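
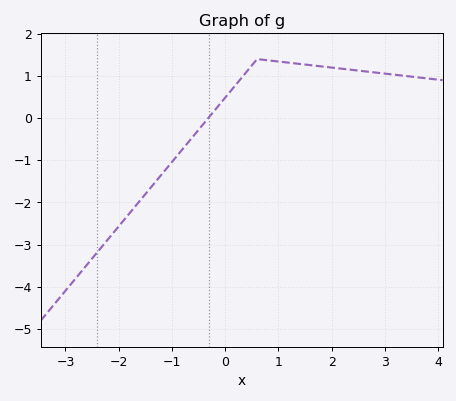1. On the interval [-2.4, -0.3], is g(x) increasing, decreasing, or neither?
increasing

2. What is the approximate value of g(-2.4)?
-3.2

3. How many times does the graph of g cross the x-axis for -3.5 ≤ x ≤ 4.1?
1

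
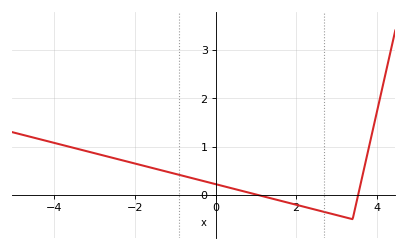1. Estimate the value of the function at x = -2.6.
0.8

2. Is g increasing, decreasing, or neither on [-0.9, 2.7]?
decreasing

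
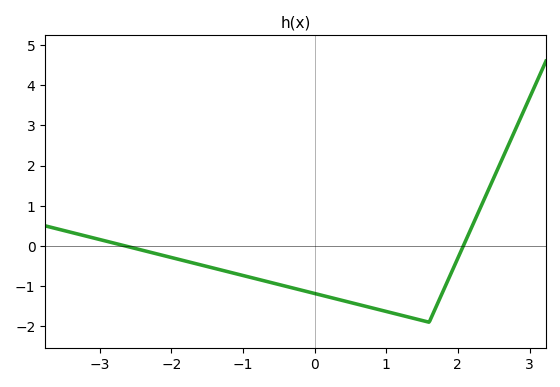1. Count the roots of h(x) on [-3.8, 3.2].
2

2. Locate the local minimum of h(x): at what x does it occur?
1.6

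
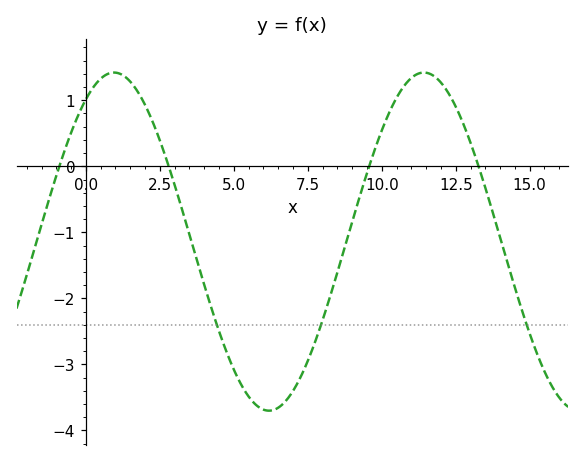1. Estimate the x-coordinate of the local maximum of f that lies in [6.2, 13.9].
11.4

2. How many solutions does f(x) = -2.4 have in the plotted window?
3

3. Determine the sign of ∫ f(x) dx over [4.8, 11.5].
negative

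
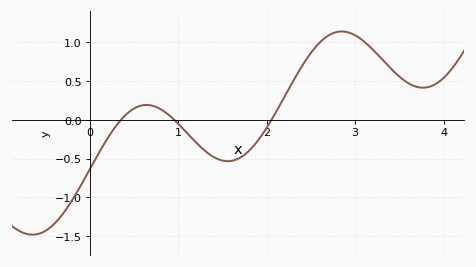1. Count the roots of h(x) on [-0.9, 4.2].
3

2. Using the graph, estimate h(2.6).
0.997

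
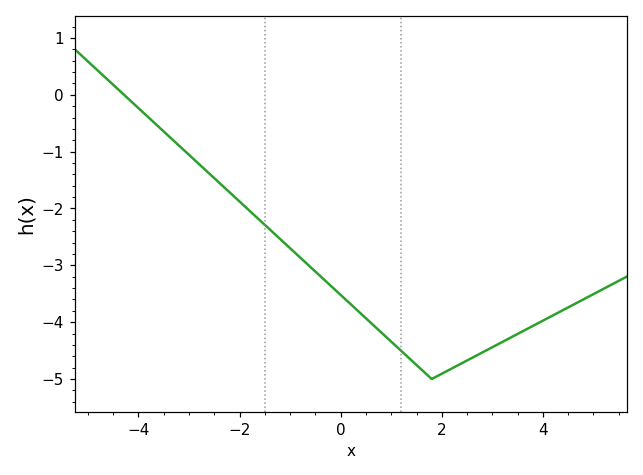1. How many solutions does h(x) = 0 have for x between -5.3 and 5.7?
1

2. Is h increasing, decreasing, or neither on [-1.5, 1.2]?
decreasing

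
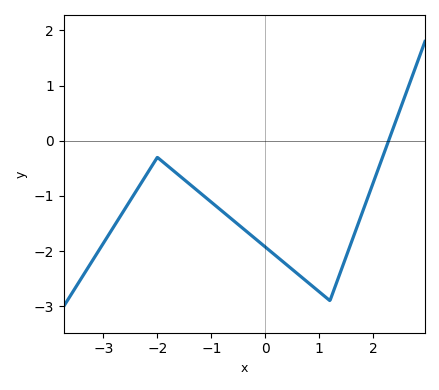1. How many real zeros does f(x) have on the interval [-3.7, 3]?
1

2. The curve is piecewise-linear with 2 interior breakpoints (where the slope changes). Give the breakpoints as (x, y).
(-2, -0.3); (1.2, -2.9)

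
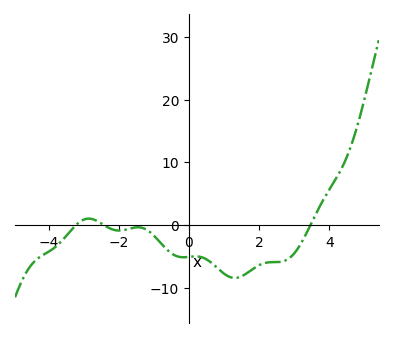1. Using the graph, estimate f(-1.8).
-0.7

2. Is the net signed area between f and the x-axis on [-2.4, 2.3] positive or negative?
negative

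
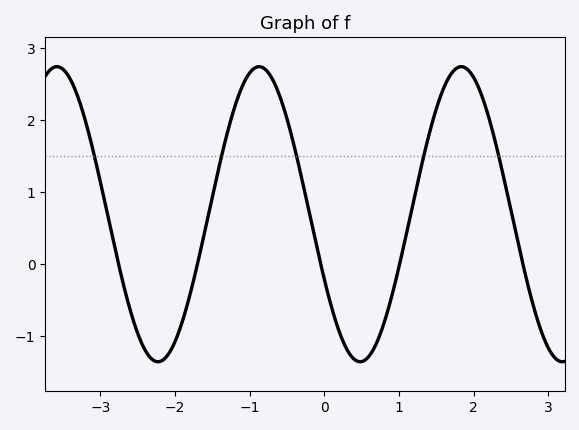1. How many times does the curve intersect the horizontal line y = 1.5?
5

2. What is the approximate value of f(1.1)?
0.423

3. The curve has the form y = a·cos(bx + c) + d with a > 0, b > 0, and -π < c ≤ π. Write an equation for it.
y = 2.05cos(2.32x + 2.03) + 0.69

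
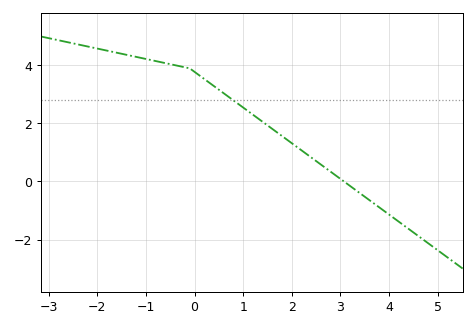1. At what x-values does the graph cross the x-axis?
3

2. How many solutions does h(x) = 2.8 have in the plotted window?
1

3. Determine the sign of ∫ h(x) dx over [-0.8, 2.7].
positive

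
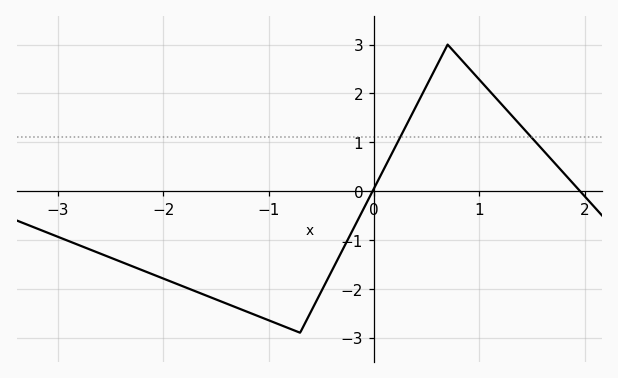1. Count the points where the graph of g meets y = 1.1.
2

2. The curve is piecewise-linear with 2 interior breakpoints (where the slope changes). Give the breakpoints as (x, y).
(-0.7, -2.9); (0.7, 3)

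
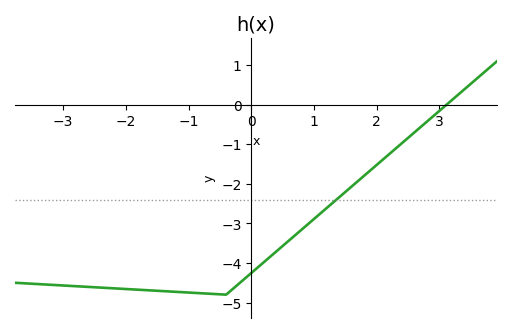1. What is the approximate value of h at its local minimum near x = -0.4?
-4.8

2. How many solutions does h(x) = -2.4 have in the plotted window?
1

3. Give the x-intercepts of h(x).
3.2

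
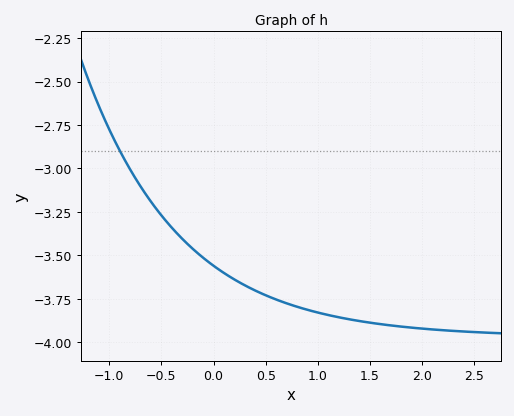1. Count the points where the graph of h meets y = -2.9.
1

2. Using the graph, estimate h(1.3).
-3.87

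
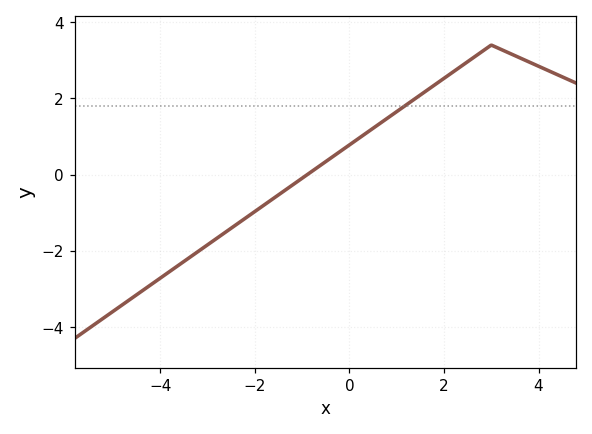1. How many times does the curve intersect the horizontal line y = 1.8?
1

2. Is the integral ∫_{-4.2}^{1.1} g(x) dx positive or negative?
negative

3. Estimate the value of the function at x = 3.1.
3.34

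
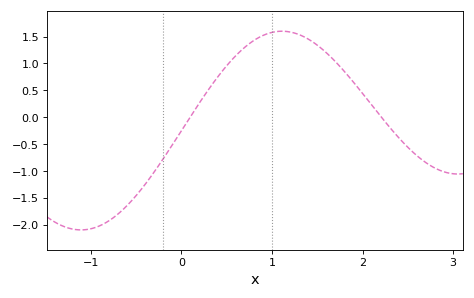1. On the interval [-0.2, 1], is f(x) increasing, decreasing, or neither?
increasing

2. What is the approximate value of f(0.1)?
0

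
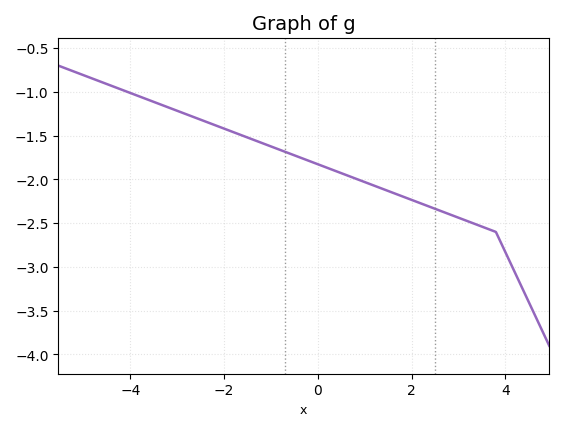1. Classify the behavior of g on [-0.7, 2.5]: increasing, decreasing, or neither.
decreasing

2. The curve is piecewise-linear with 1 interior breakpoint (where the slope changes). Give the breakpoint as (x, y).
(3.8, -2.6)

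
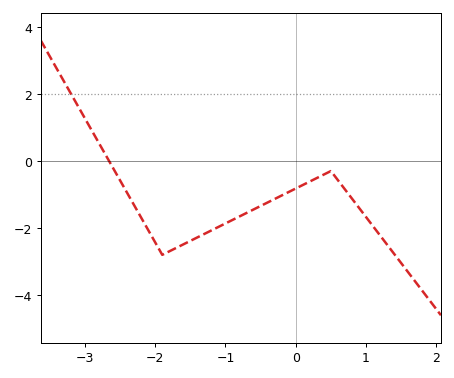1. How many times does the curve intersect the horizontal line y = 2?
1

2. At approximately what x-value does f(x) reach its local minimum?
-1.9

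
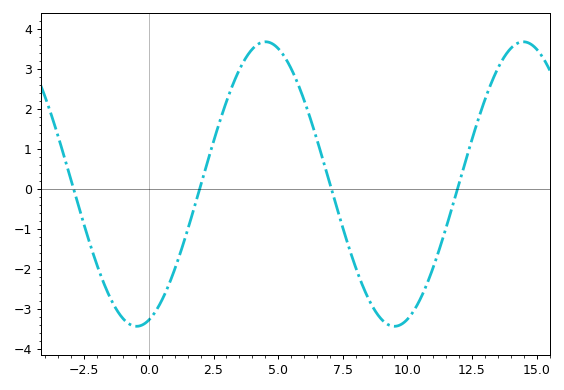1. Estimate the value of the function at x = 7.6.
-1.18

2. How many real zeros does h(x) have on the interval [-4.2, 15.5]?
4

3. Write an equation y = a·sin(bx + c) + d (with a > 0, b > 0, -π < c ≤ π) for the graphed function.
y = 3.55sin(0.63x - 1.27) + 0.12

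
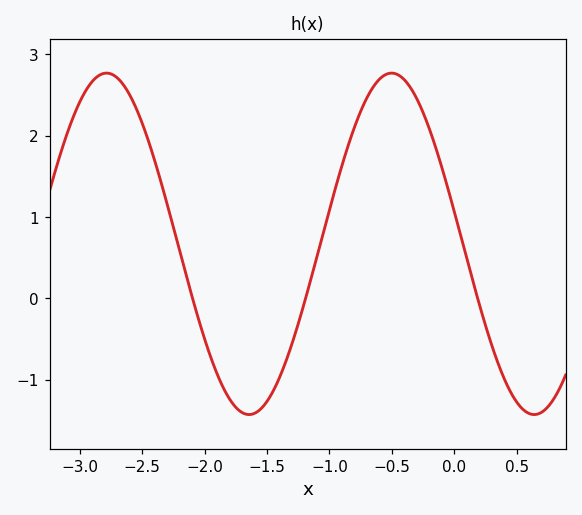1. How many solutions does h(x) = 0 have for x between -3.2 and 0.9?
3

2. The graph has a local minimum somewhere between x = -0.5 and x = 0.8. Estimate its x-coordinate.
0.641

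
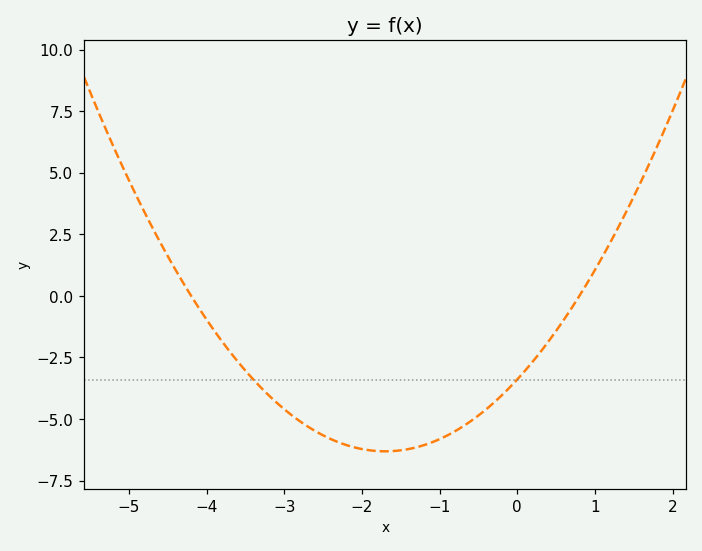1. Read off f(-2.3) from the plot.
-5.95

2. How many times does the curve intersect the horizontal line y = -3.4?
2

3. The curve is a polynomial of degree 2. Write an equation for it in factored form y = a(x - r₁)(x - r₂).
y = 1.01(x + 4.2)(x - 0.8)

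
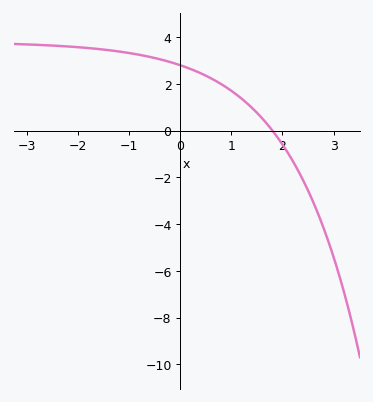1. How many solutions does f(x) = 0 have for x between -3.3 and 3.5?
1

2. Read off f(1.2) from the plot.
1.4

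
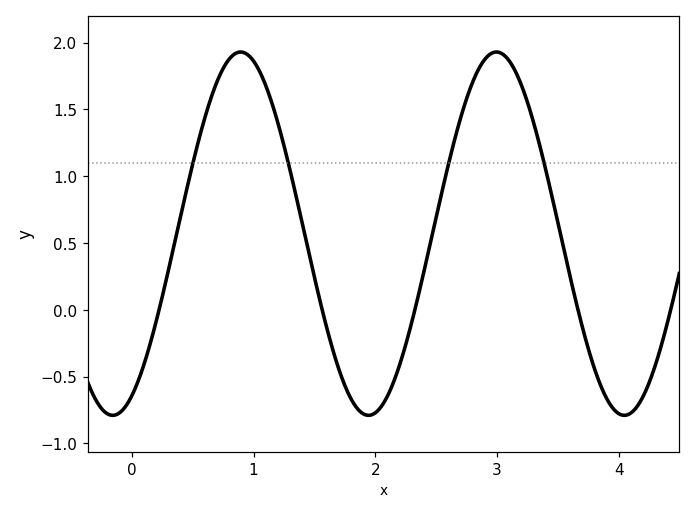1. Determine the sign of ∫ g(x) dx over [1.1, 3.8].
positive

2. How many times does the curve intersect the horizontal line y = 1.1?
4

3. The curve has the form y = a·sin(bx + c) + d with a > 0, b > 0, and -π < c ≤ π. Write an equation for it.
y = 1.36sin(2.99x - 1.1) + 0.57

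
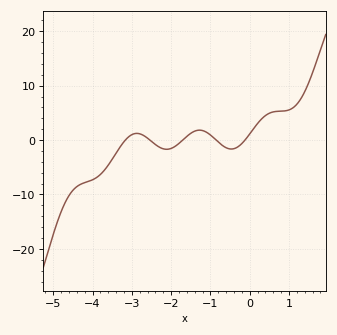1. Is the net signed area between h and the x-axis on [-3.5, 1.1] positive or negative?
positive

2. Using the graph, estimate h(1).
6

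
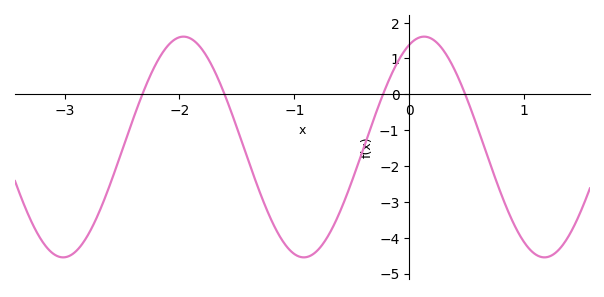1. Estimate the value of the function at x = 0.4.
0.652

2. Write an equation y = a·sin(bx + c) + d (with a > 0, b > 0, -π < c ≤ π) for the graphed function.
y = 3.08sin(3x + 1.18) - 1.47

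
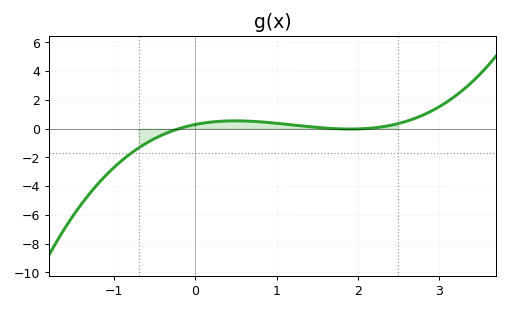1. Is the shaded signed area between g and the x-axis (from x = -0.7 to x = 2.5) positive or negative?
positive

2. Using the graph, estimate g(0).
0.286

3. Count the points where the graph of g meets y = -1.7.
1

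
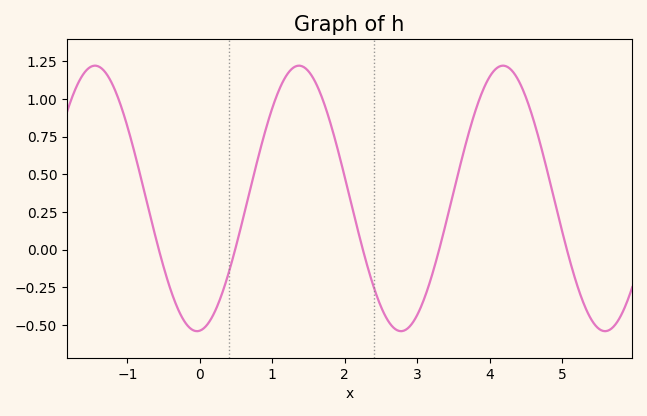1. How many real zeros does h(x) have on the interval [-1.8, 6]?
5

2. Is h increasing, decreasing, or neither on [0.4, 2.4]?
neither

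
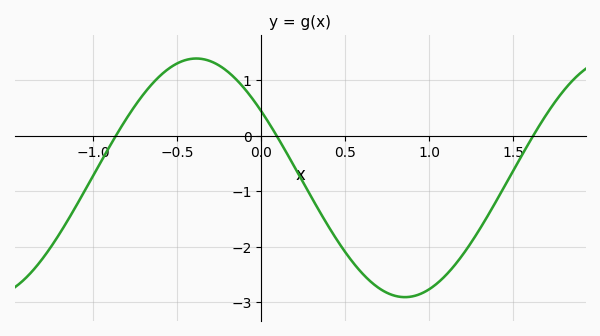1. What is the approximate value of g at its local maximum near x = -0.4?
1.39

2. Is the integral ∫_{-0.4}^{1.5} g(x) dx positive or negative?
negative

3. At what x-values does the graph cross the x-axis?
-0.865, 0.091, 1.62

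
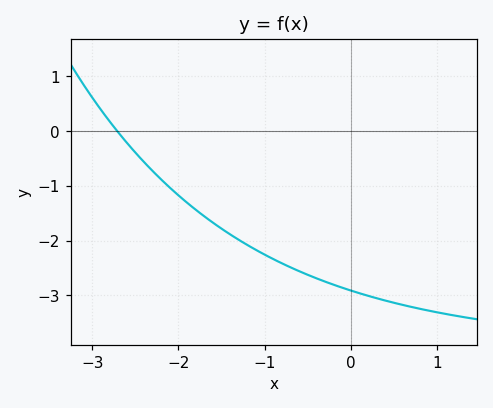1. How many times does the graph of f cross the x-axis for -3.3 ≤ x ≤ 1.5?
1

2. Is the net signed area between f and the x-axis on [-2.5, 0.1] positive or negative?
negative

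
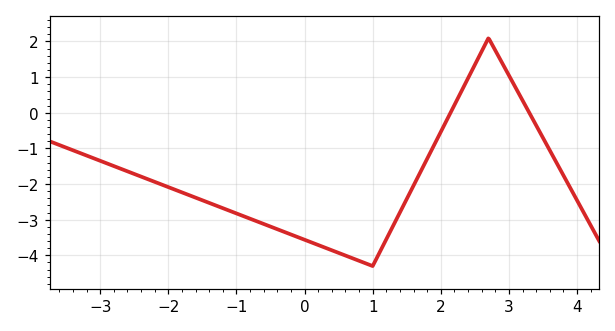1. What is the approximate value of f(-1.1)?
-2.7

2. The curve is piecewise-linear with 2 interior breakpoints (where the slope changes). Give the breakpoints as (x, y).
(1, -4.3); (2.7, 2.1)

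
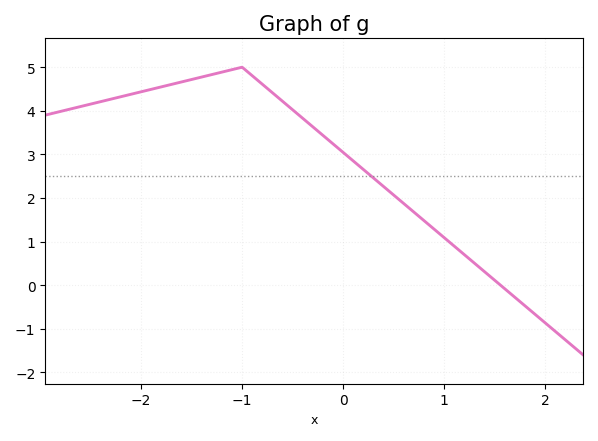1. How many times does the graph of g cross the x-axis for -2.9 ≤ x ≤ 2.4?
1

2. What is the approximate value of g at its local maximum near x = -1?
5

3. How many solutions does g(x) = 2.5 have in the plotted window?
1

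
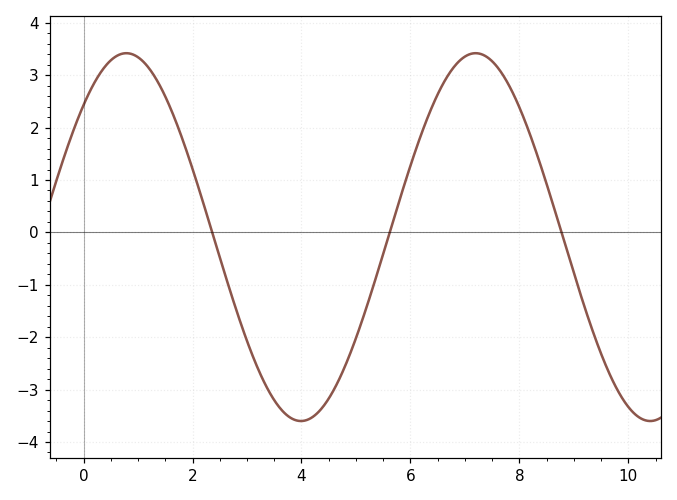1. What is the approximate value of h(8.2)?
1.9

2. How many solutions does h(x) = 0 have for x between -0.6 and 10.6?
3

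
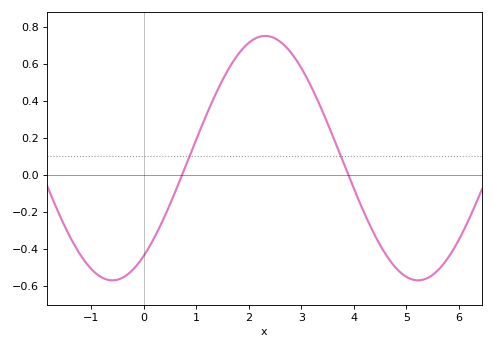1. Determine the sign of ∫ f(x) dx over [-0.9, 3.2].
positive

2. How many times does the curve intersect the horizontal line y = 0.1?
2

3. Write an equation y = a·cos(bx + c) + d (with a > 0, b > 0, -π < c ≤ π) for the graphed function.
y = 0.66cos(1.08x - 2.5) + 0.09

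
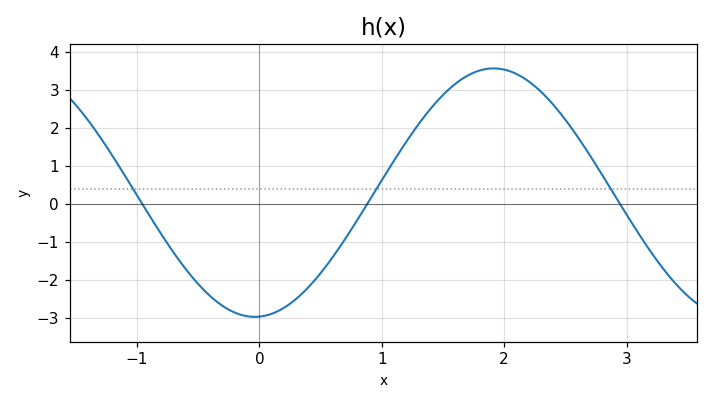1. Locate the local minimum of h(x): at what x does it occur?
-0.036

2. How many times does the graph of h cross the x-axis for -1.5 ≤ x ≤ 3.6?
3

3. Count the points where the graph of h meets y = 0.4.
3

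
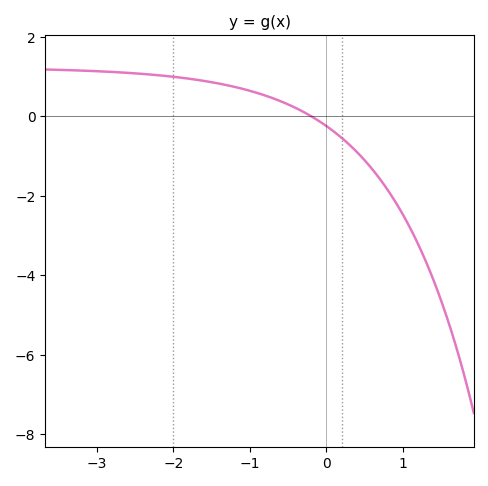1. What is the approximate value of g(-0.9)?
0.6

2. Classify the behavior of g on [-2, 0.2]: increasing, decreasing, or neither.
decreasing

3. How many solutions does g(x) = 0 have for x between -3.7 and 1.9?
1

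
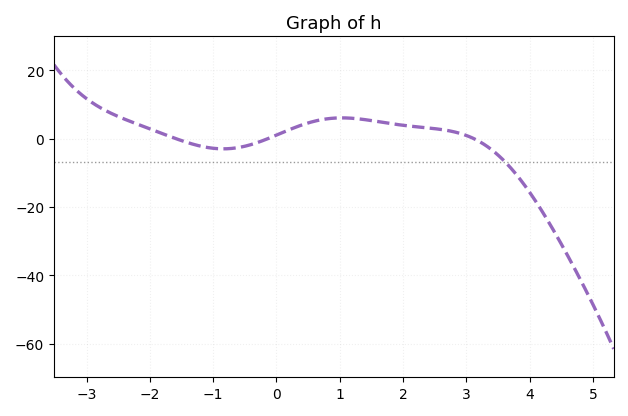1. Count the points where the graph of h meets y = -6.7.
1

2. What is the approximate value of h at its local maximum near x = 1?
6.09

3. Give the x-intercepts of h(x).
-1.59, -0.138, 3.12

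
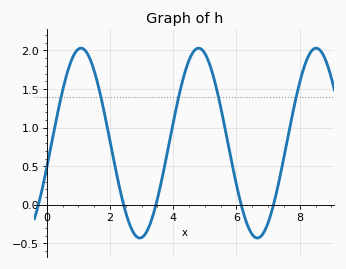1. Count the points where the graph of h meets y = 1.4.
5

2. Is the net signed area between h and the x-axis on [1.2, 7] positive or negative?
positive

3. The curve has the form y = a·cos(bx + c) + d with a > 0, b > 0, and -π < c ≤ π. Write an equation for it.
y = 1.23cos(1.7x - 1.8) + 0.8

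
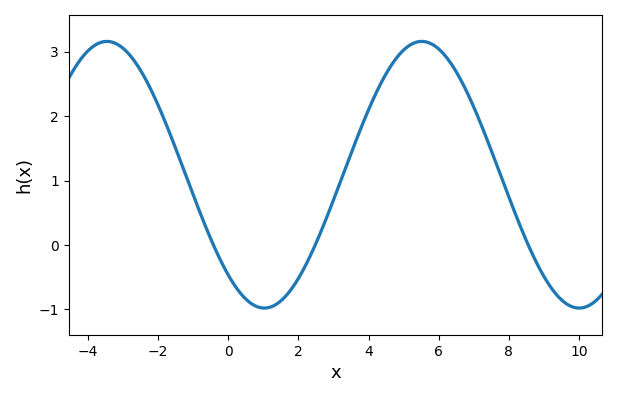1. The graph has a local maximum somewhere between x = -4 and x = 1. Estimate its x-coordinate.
-3.46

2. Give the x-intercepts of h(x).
-0.424, 2.48, 8.55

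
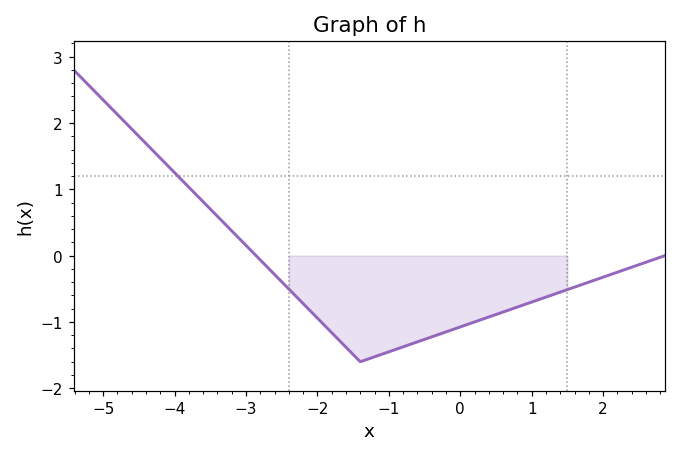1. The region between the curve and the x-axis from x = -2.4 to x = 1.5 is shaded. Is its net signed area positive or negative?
negative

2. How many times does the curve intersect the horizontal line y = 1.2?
1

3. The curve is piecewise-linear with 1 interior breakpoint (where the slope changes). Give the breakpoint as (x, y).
(-1.4, -1.6)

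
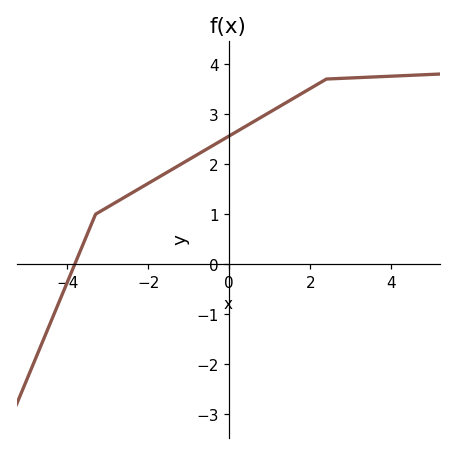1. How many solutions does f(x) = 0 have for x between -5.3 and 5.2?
1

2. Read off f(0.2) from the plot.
2.7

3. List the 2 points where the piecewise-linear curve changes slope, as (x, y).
(-3.3, 1); (2.4, 3.7)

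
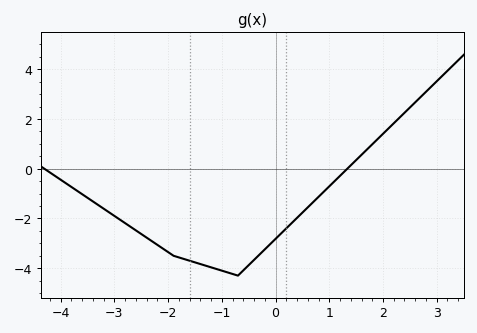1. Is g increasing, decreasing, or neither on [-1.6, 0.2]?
neither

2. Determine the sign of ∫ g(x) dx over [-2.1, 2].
negative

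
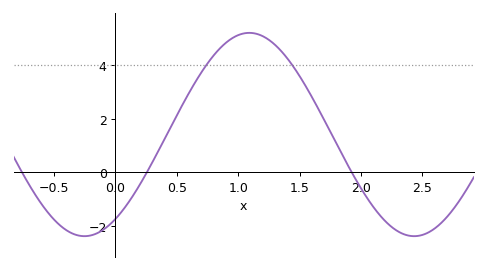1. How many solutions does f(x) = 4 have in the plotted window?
2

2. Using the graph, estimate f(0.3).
0.37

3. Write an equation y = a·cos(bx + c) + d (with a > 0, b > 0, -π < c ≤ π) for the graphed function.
y = 3.8cos(2.34x - 2.55) + 1.41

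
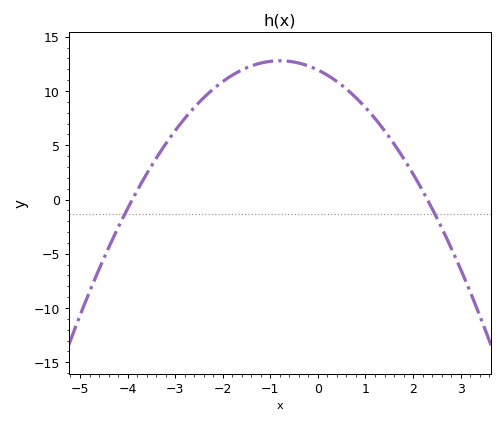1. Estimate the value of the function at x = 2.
2.5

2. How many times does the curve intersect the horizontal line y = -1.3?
2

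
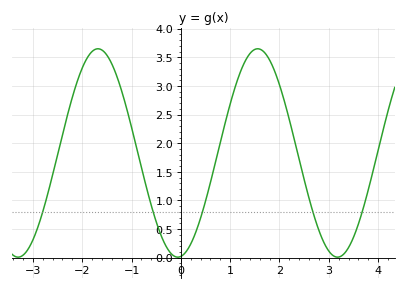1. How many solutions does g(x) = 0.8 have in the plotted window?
5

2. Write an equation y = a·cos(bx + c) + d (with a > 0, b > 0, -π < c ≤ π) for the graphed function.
y = 1.82cos(1.94x - 3.02) + 1.83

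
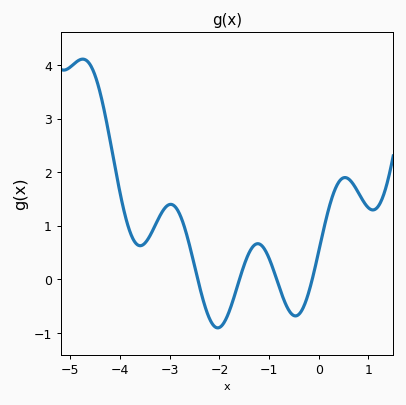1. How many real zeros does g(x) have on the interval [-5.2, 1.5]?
4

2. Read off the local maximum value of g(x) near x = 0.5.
1.9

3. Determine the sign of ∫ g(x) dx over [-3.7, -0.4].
positive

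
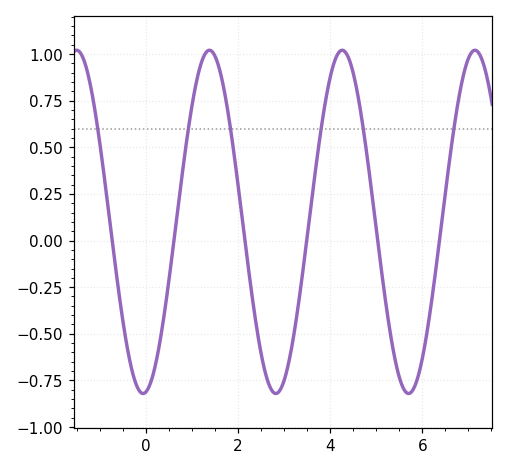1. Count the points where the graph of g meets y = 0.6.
6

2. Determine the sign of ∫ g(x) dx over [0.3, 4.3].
positive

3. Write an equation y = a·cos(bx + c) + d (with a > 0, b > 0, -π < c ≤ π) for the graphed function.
y = 0.92cos(2.2x - 3) + 0.1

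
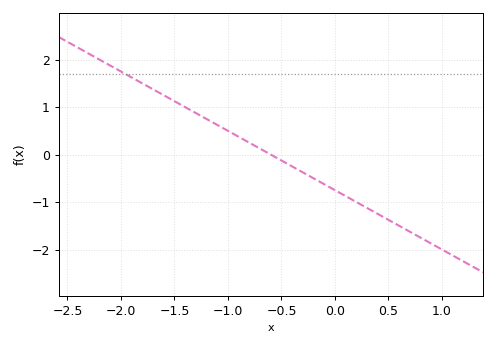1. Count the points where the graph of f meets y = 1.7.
1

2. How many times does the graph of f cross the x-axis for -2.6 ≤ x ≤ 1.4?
1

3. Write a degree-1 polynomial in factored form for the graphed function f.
y = -1.25(x + 0.6)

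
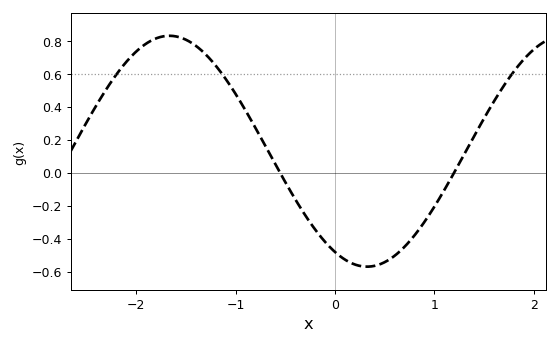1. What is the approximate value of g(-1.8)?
0.82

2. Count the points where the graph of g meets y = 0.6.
3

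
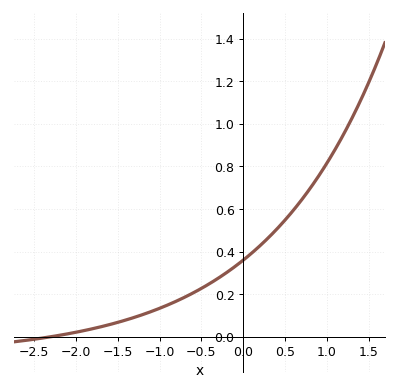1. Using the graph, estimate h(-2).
0.021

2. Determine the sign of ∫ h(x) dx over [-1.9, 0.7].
positive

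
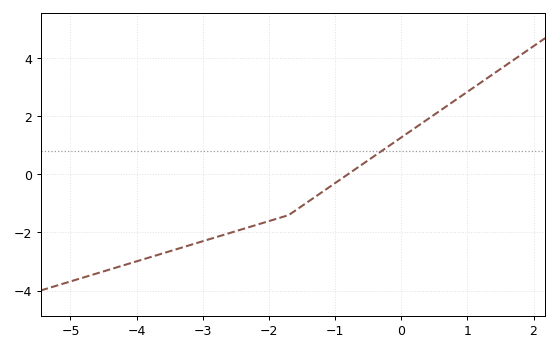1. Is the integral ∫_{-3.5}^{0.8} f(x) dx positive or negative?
negative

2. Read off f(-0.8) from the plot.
0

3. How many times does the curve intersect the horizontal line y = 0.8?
1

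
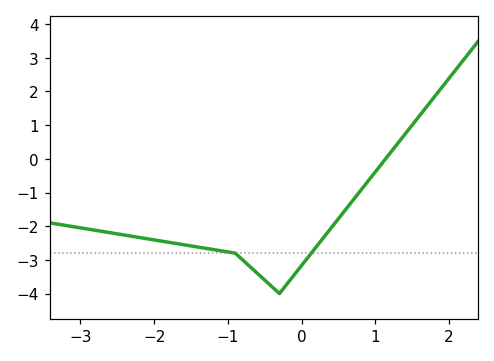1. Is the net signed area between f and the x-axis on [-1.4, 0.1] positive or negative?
negative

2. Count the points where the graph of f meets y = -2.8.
2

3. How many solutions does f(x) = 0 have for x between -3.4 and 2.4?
1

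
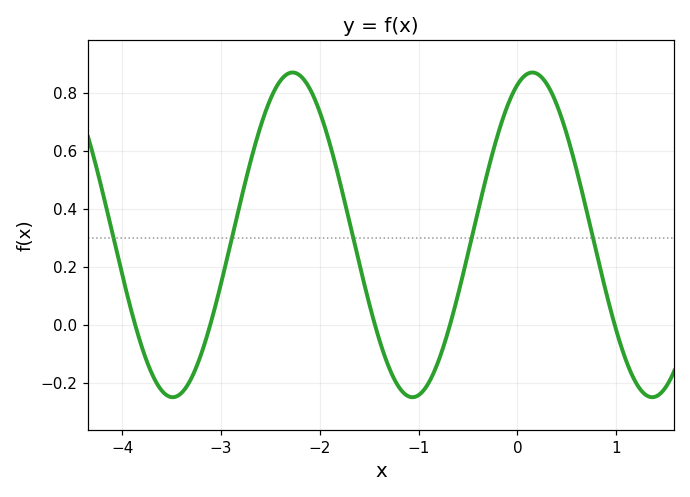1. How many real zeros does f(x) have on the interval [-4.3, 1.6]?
5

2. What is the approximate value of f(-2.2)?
0.86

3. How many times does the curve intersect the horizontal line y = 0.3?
5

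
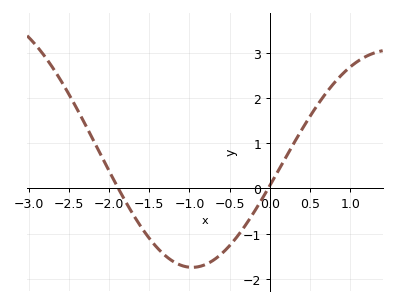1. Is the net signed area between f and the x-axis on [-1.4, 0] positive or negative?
negative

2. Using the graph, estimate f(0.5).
1.59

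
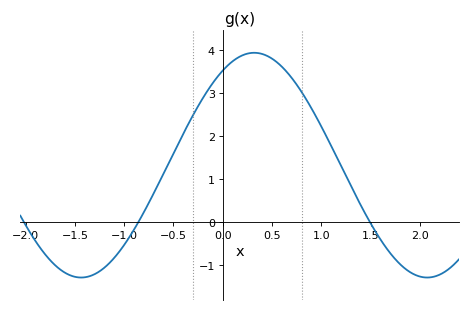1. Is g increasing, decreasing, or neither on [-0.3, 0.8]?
neither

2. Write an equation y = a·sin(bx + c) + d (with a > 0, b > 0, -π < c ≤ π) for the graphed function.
y = 2.61sin(1.79x + 1) + 1.33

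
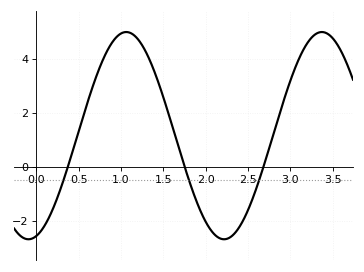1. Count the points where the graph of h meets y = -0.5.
3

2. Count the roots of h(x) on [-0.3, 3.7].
3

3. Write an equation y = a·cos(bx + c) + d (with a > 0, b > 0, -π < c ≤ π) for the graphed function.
y = 3.84cos(2.7x - 2.9) + 1.15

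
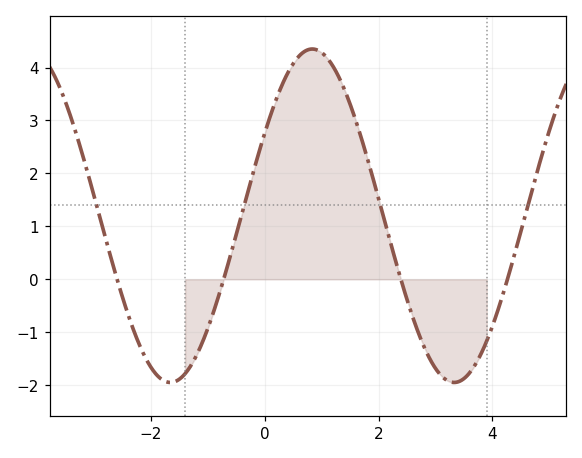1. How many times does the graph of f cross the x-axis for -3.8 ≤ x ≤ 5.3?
4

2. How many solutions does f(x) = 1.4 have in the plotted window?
4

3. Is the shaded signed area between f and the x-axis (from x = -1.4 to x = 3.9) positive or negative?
positive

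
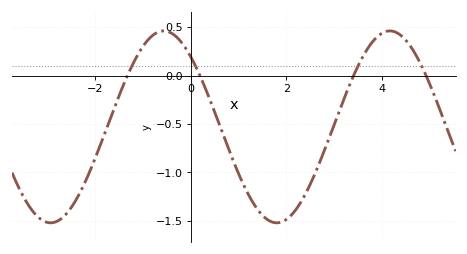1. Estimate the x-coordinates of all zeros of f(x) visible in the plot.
-1.32, 0.191, 3.4, 4.92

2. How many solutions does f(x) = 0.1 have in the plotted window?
4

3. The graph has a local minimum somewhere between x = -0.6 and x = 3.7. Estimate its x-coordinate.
1.8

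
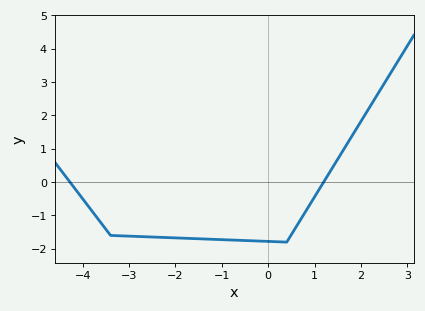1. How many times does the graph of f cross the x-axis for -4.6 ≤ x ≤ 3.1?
2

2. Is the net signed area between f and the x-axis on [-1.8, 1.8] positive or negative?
negative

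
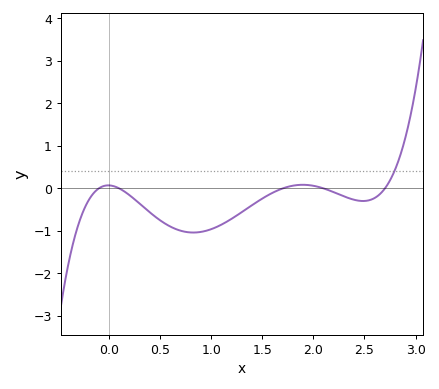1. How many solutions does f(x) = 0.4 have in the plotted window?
1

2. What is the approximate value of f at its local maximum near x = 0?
0.072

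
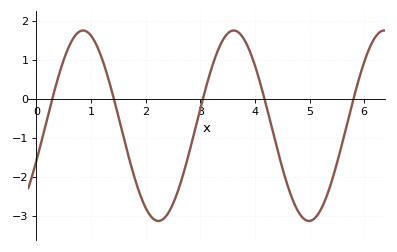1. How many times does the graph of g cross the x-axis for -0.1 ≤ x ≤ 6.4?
5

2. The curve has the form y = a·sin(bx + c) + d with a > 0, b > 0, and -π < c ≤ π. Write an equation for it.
y = 2.44sin(2.3x - 0.38) - 0.69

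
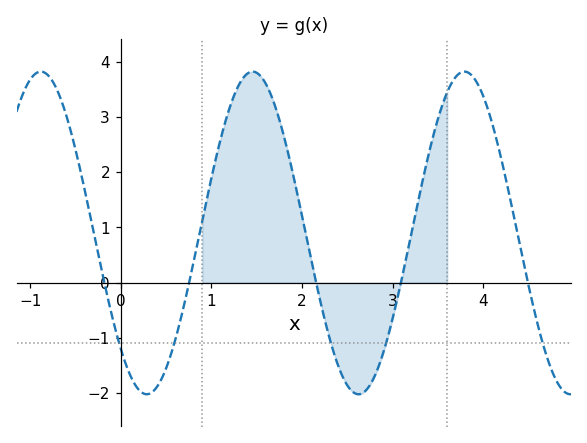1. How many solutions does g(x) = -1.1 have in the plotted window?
5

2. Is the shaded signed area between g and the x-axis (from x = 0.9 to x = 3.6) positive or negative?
positive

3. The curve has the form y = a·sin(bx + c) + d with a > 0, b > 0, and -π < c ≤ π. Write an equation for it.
y = 2.92sin(2.69x - 2.34) + 0.9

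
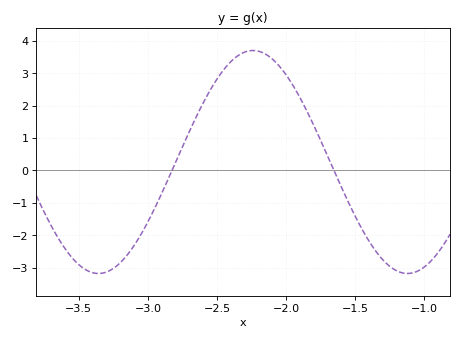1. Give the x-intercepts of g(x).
-2.85, -1.65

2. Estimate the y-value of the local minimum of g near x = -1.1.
-3.2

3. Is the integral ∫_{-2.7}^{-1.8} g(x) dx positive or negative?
positive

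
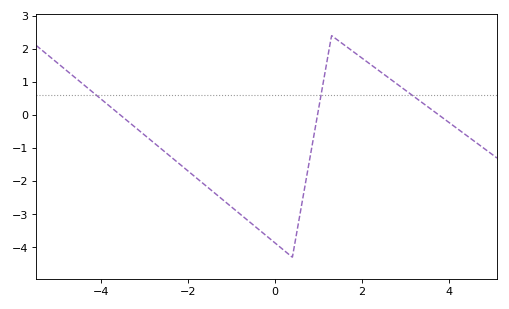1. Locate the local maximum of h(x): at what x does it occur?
1.3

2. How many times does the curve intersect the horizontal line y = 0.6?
3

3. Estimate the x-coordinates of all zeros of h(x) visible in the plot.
-3.56, 0.978, 3.77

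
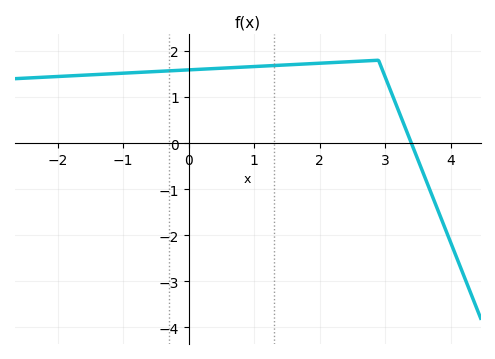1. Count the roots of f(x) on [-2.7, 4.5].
1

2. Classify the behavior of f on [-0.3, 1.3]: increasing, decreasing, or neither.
increasing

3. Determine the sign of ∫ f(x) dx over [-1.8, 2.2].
positive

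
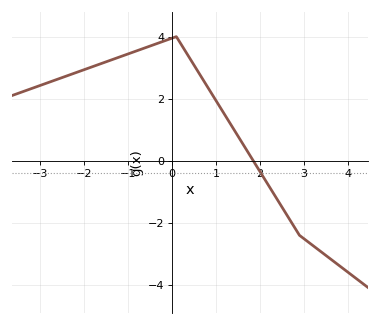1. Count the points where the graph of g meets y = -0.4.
1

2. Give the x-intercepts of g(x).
1.85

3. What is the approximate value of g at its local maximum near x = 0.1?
4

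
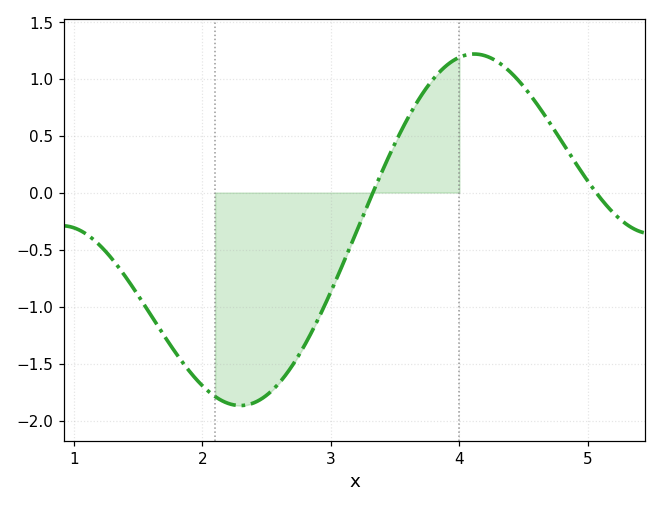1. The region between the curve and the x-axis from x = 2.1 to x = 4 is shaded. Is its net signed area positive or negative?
negative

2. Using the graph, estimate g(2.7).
-1.5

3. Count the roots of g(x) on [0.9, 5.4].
2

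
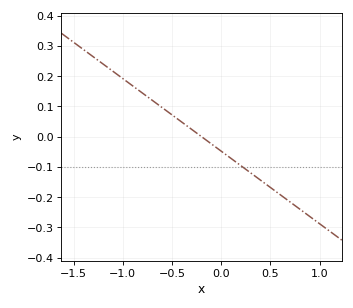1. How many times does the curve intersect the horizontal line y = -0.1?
1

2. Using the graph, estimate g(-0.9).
0.168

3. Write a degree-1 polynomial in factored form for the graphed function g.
y = -0.24(x + 0.2)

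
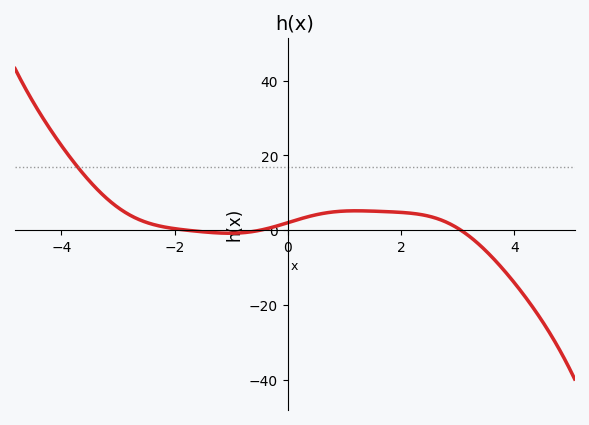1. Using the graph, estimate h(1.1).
5.18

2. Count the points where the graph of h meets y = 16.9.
1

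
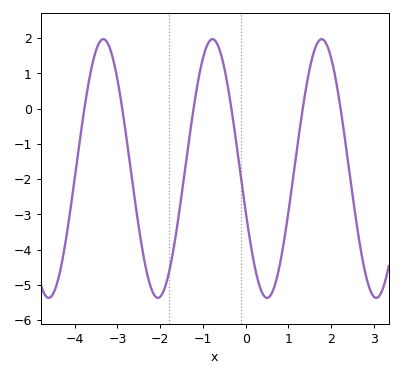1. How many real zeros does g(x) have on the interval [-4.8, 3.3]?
6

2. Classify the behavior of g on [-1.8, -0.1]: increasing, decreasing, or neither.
neither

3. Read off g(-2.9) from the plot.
0.1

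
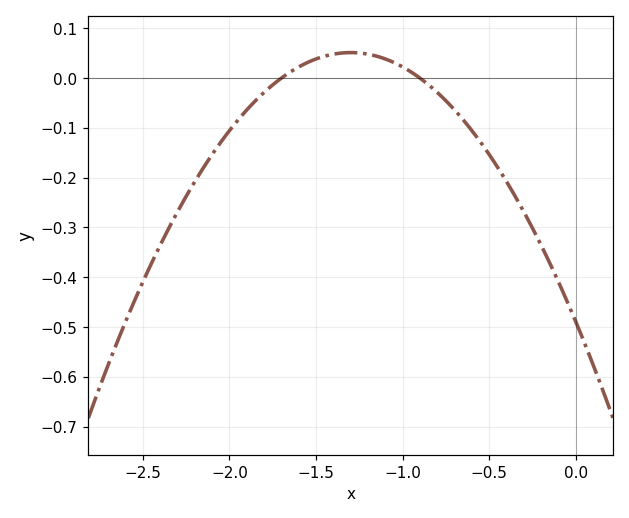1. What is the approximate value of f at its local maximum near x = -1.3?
0.05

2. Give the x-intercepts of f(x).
-1.7, -0.9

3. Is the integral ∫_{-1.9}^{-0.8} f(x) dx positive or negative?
positive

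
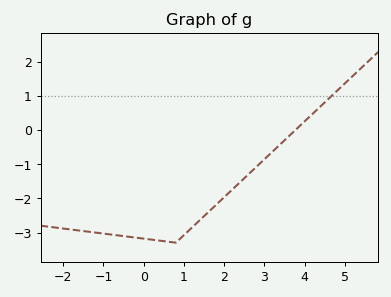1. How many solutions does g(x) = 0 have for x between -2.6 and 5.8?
1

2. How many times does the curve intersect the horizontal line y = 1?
1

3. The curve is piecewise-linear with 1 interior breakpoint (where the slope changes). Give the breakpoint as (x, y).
(0.8, -3.3)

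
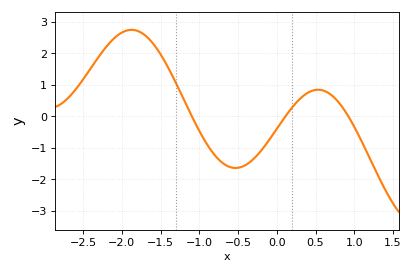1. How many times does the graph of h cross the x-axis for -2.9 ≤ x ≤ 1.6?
3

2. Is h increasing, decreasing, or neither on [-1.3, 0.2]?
neither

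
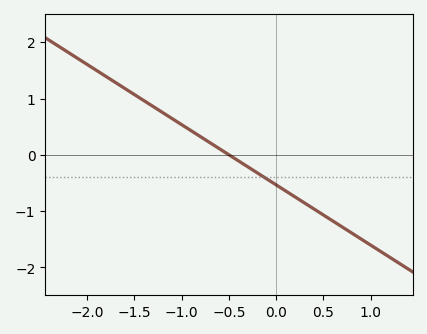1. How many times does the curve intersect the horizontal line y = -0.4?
1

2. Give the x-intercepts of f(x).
-0.5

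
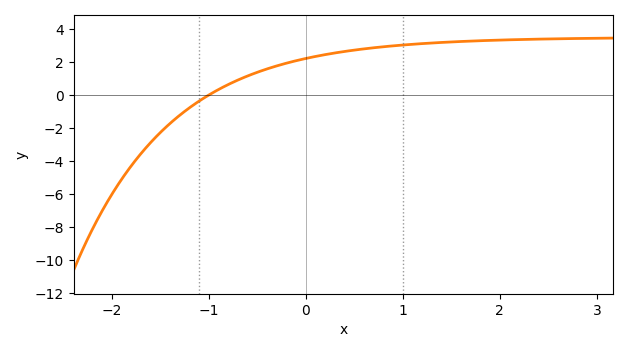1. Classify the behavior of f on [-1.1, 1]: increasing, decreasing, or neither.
increasing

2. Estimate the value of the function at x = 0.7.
2.88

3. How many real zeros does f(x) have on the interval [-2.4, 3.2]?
1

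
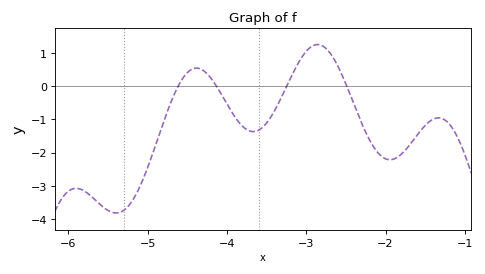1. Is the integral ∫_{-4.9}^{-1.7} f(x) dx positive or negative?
negative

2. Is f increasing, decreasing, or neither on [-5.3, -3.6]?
neither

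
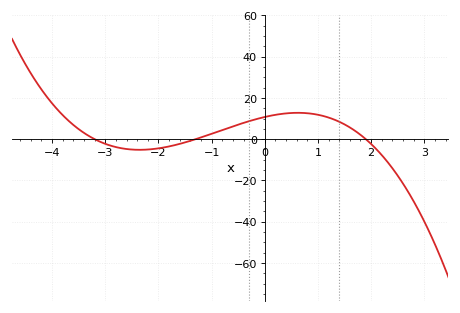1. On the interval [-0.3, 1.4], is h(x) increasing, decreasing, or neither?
neither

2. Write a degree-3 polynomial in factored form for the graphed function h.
y = -1.36(x + 3.2)(x + 1.3)(x - 1.9)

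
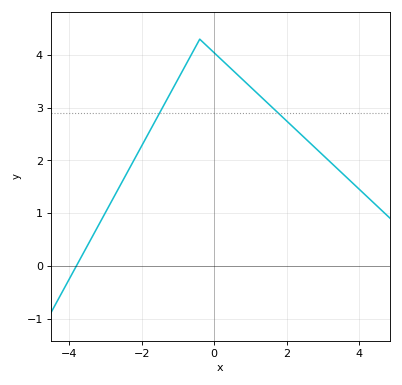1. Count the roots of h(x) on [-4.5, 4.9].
1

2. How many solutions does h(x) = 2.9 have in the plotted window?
2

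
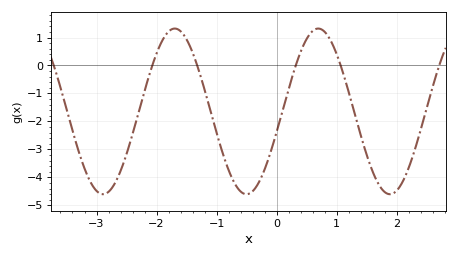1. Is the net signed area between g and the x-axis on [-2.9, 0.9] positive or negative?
negative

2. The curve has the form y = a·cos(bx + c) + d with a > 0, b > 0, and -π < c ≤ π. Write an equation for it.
y = 2.96cos(2.63x - 1.82) - 1.64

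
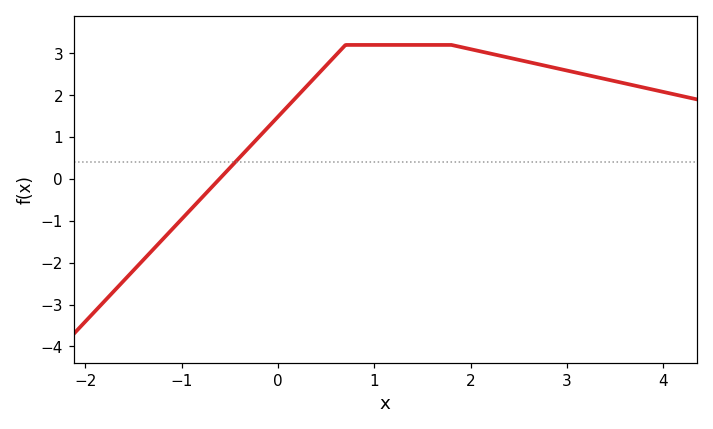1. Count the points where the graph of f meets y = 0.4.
1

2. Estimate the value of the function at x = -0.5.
0.265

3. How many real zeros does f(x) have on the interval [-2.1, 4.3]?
1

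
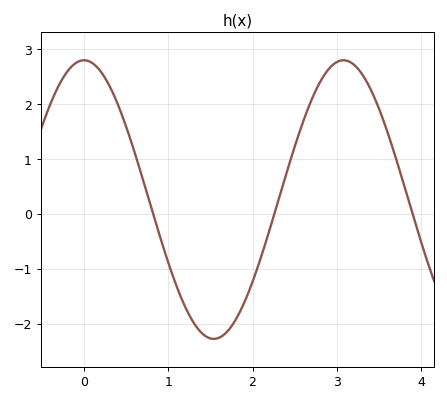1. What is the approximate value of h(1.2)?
-1.7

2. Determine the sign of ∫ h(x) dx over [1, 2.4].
negative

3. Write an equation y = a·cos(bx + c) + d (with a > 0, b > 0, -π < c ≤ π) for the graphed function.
y = 2.54cos(2x + 0) + 0.26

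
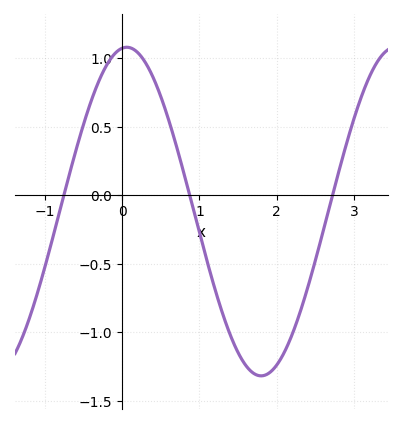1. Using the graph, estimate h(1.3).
-0.867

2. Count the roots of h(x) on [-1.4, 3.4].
3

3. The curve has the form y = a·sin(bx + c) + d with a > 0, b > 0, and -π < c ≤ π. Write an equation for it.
y = 1.2sin(1.81x + 1.46) - 0.12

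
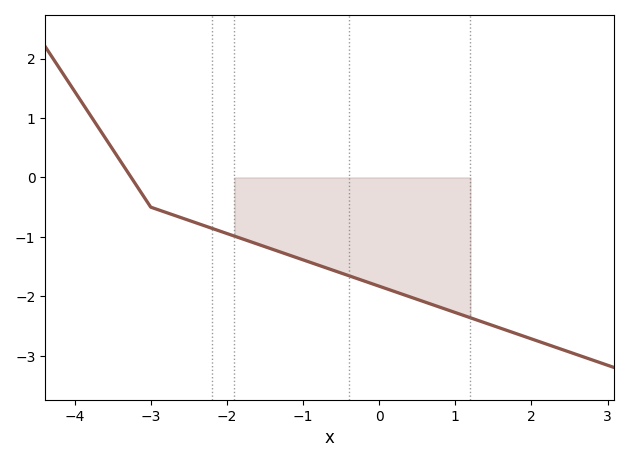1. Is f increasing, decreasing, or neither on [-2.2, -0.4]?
decreasing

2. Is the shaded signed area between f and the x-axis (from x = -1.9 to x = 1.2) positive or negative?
negative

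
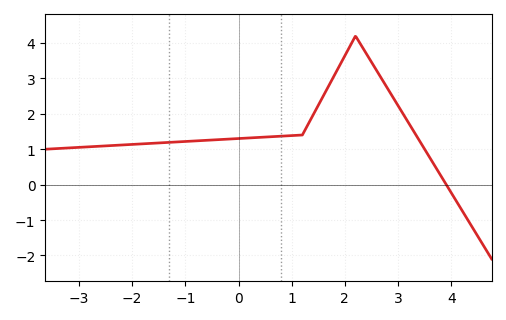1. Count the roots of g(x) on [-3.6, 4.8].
1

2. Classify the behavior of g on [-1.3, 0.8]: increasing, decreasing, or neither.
increasing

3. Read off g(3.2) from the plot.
1.74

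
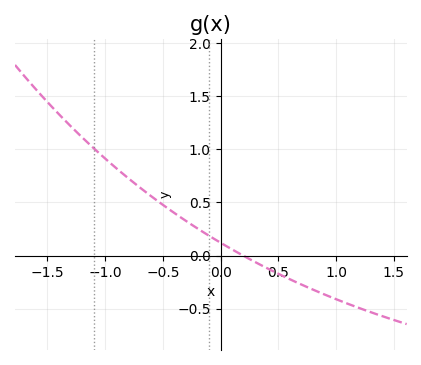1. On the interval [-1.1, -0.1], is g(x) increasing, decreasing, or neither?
decreasing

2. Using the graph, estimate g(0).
0.12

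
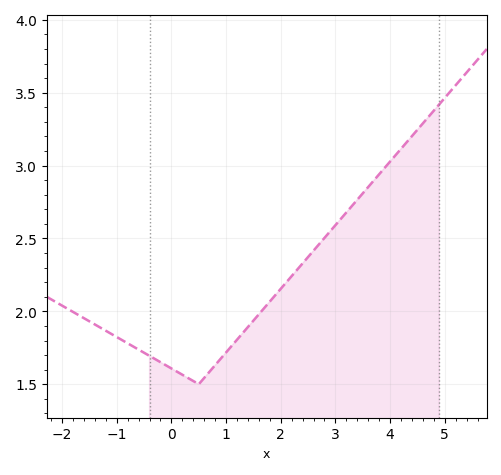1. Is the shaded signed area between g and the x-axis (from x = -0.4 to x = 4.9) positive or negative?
positive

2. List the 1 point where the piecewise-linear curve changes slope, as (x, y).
(0.5, 1.5)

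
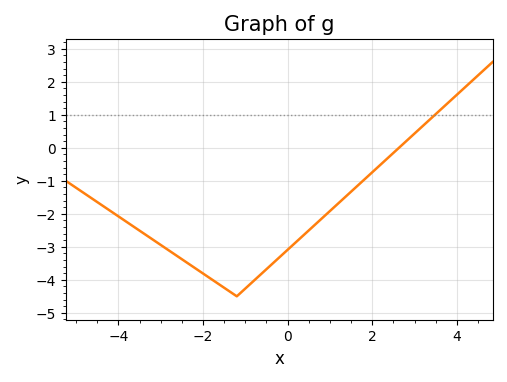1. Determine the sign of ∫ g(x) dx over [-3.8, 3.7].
negative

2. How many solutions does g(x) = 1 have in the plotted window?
1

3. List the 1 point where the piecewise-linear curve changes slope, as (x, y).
(-1.2, -4.5)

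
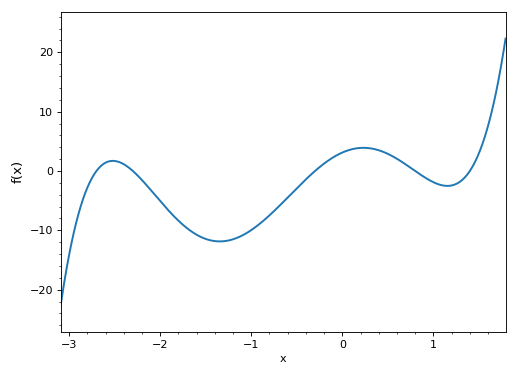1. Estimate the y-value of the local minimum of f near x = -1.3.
-11.9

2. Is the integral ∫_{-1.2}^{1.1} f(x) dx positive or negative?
negative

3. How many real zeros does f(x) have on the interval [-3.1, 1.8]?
5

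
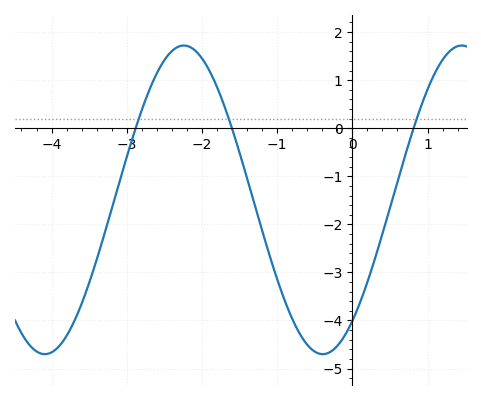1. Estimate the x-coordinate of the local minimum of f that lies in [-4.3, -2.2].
-4.1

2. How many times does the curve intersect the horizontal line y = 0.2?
3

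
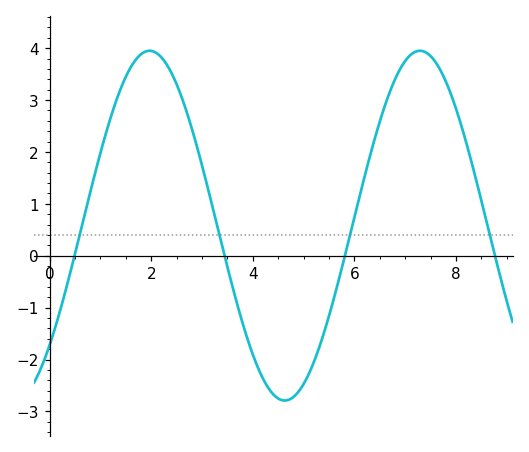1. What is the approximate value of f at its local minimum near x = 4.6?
-2.8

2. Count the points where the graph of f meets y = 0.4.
4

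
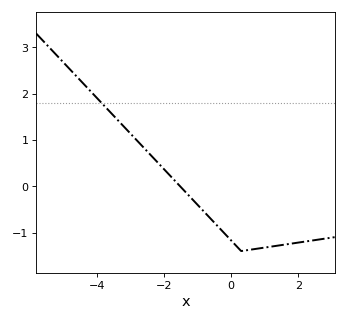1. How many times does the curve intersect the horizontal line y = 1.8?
1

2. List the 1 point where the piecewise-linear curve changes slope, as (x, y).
(0.3, -1.4)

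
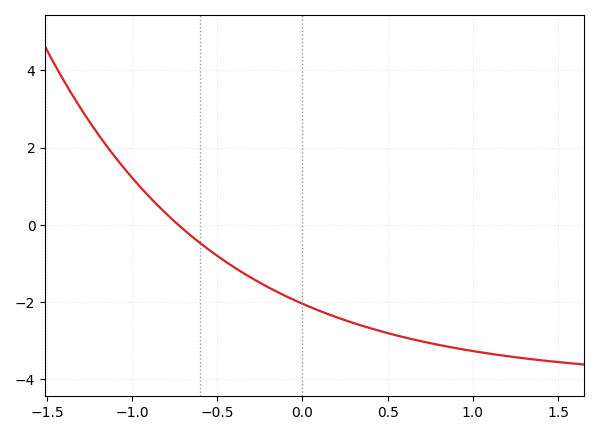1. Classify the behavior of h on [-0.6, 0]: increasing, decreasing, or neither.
decreasing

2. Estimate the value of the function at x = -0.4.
-1.1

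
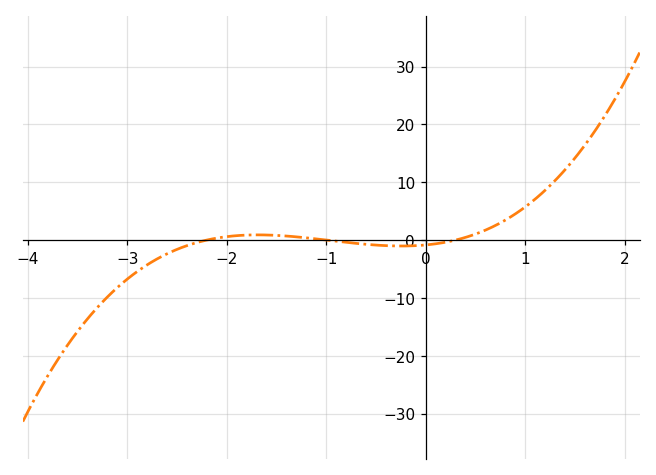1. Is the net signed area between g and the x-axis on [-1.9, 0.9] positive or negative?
positive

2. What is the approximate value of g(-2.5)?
-2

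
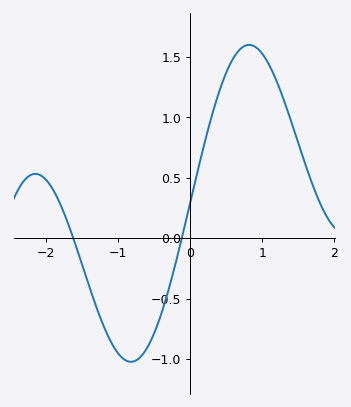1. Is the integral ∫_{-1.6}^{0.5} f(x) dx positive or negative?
negative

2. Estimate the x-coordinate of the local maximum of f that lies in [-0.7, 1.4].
0.82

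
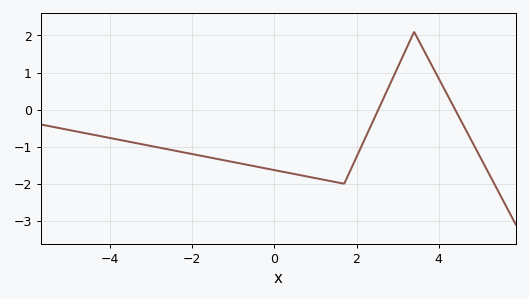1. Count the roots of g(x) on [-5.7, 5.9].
2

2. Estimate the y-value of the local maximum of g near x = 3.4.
2.1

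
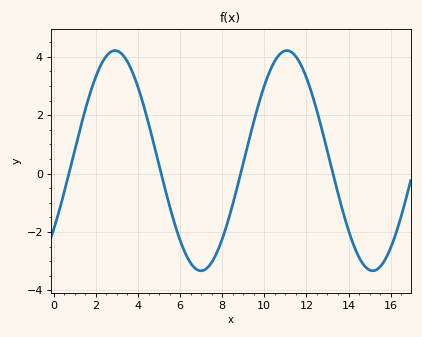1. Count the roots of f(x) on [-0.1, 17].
4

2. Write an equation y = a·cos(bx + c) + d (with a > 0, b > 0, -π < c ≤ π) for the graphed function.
y = 3.77cos(0.77x - 2.2) + 0.44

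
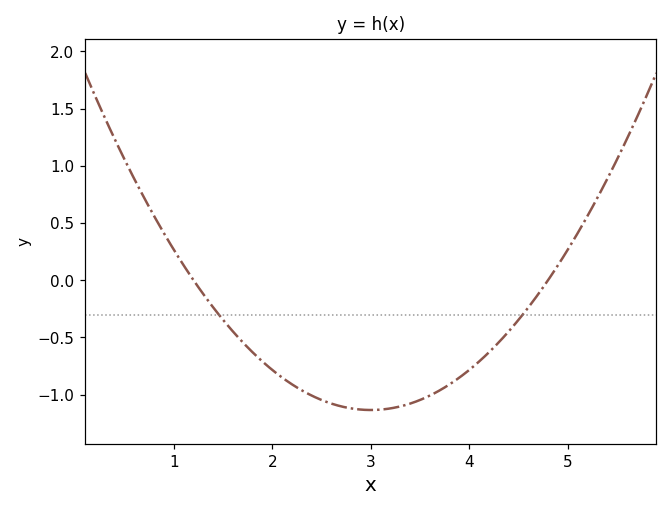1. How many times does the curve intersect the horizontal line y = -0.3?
2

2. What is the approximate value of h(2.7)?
-1.1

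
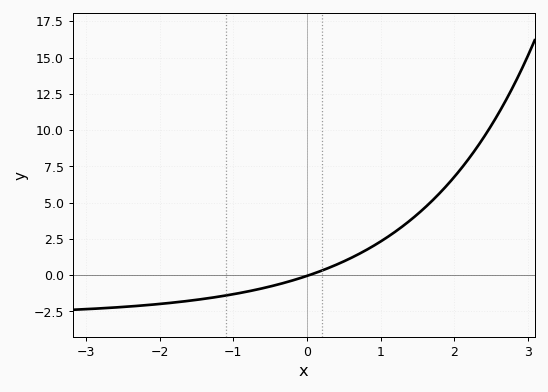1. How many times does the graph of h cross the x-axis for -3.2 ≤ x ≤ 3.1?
1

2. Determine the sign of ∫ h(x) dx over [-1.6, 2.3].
positive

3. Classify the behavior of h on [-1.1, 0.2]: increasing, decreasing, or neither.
increasing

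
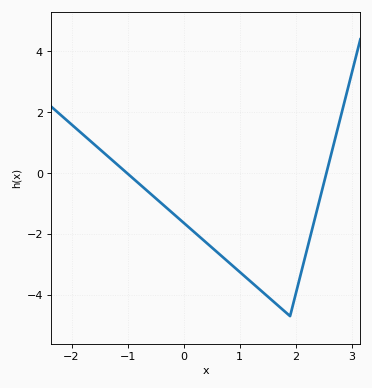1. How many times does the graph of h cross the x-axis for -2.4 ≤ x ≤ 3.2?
2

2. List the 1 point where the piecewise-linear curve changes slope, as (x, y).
(1.9, -4.7)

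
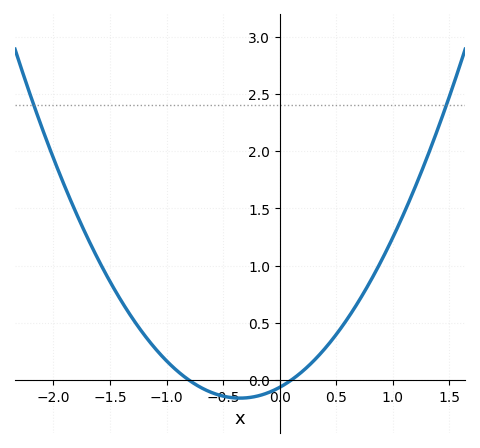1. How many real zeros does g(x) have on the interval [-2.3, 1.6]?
2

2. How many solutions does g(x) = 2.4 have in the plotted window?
2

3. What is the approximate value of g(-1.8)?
1.46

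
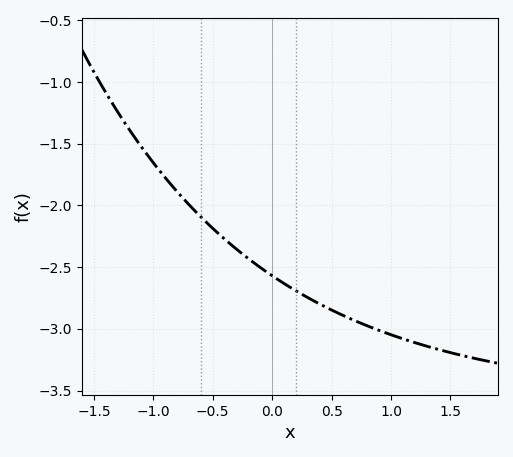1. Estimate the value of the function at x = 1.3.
-3.15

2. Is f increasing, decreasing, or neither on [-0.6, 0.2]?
decreasing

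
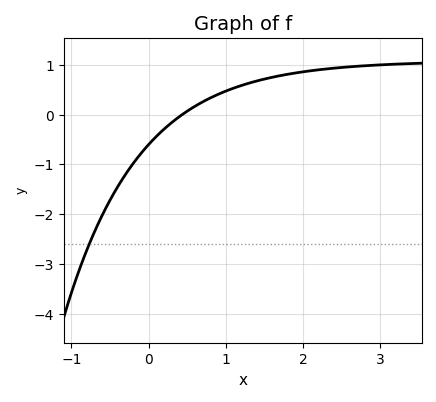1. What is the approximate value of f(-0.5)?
-1.72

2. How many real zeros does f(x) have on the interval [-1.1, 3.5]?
1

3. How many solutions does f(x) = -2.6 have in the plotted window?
1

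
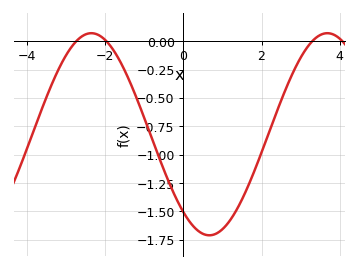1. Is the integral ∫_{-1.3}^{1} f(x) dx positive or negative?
negative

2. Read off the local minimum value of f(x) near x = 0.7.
-1.7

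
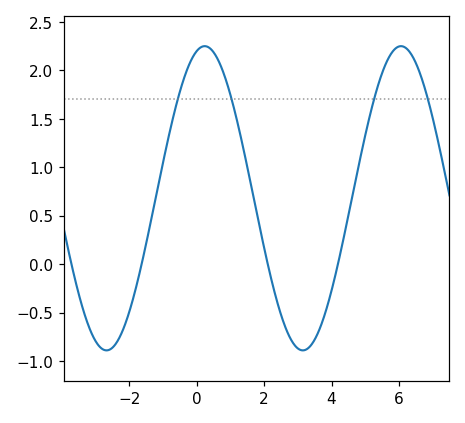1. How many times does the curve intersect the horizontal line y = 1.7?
4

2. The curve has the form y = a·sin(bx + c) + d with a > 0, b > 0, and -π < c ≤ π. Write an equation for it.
y = 1.57sin(1.1x + 1.3) + 0.68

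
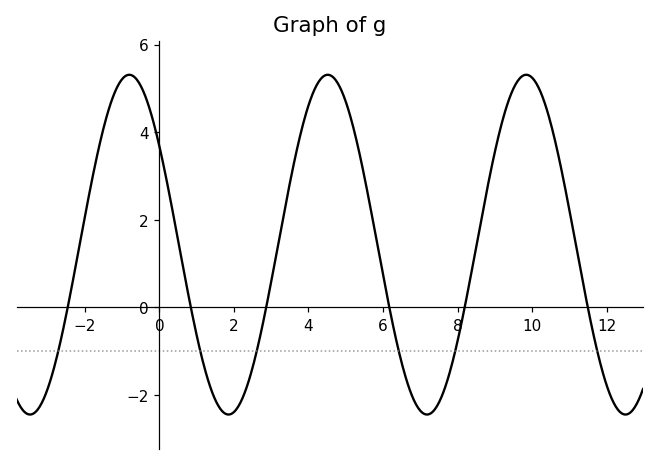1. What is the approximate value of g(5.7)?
2.2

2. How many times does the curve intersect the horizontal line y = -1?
6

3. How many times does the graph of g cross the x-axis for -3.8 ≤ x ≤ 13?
6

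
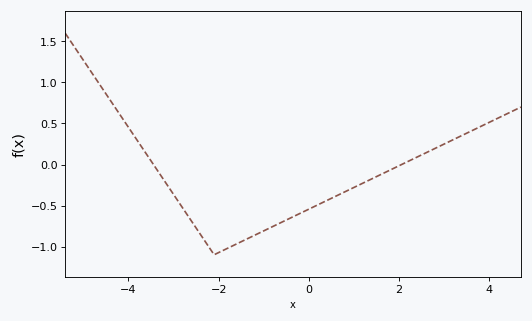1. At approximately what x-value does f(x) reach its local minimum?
-2.1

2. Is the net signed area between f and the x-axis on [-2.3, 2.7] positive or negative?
negative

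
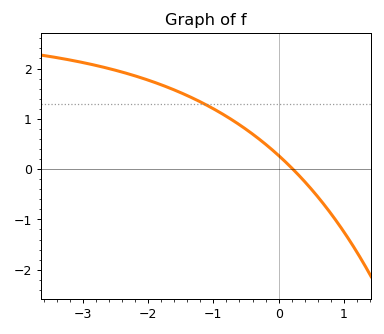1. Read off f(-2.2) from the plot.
1.9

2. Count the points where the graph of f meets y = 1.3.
1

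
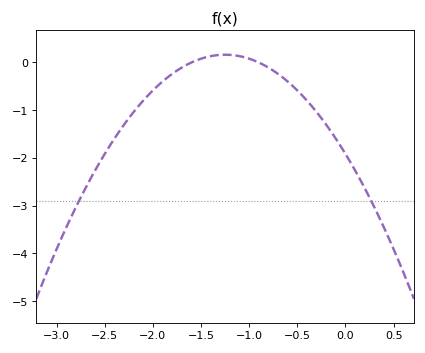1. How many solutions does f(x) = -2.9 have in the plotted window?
2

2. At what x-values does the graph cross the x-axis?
-1.6, -0.9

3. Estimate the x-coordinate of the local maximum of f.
-1.2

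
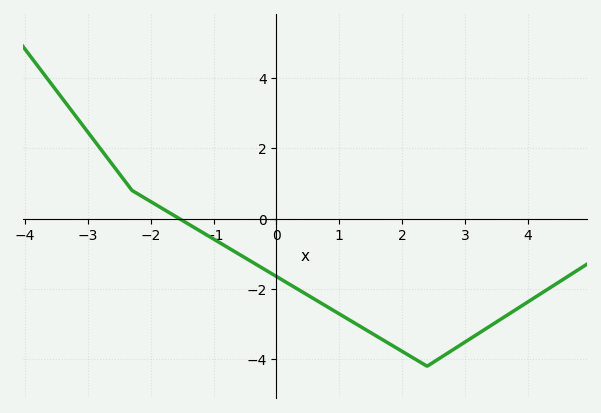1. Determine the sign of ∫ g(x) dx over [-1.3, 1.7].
negative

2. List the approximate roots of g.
-1.6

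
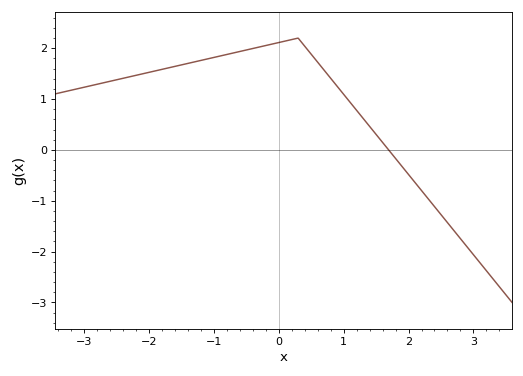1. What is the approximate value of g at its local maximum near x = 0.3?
2.2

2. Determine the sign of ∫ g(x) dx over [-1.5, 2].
positive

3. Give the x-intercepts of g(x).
1.69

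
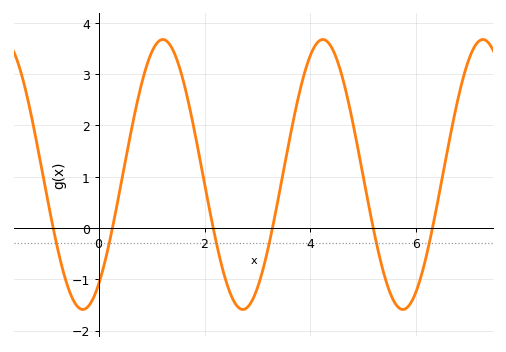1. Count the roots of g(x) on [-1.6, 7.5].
6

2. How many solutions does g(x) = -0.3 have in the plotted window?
6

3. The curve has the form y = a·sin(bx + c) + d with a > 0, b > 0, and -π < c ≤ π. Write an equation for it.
y = 2.63sin(2.08x - 0.952) + 1.04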